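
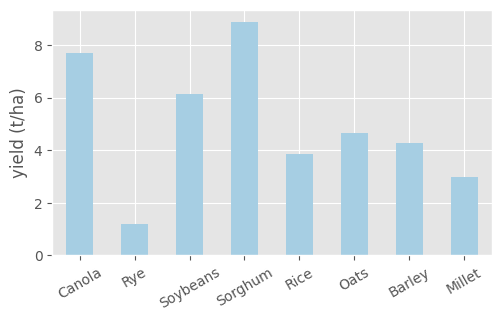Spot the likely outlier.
Sorghum

Sorghum ≈ 9; the rest sit between ≈ 1 and ≈ 8.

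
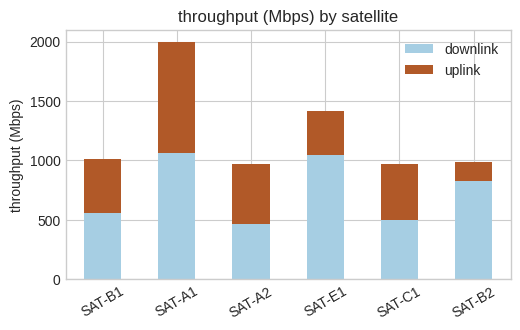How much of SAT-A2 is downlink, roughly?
downlink top ≈ 400, bottom ≈ 0; segment ≈ 400.

≈ 400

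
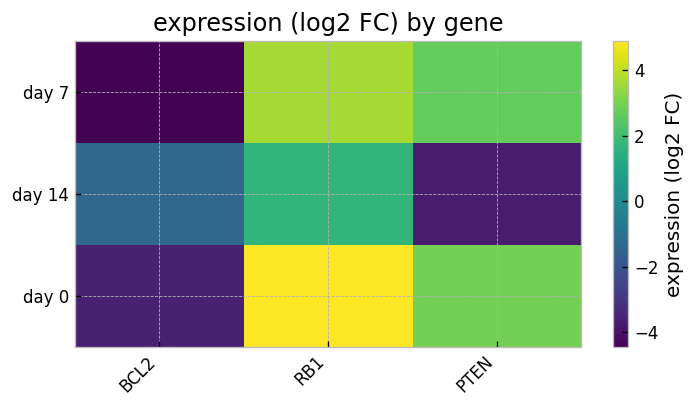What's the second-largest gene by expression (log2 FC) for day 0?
PTEN

Top 3 for day 0: RB1 ≈ 5, PTEN ≈ 3, BCL2 ≈ -4.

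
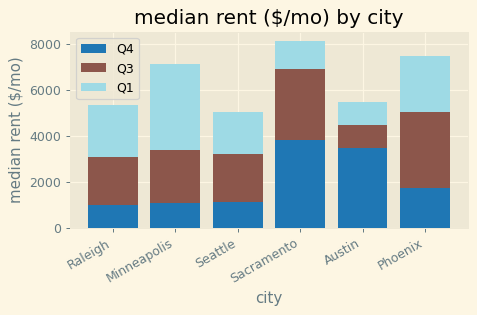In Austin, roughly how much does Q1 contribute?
Q1 top ≈ 5000, bottom ≈ 4000; segment ≈ 1000.

≈ 1000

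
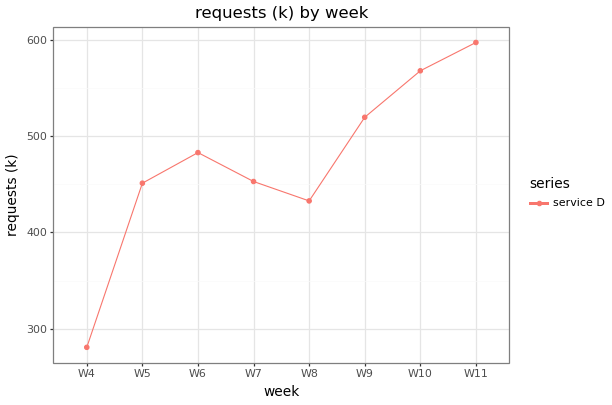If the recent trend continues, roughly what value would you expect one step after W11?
Last three: 500, 550, 600 → slope ≈ 50/step → next ≈ 650.

≈ 650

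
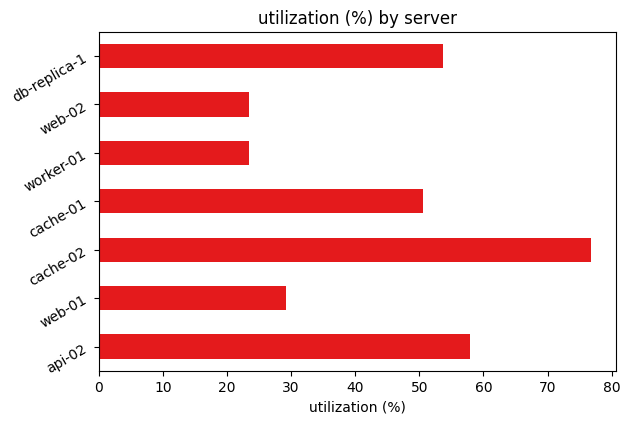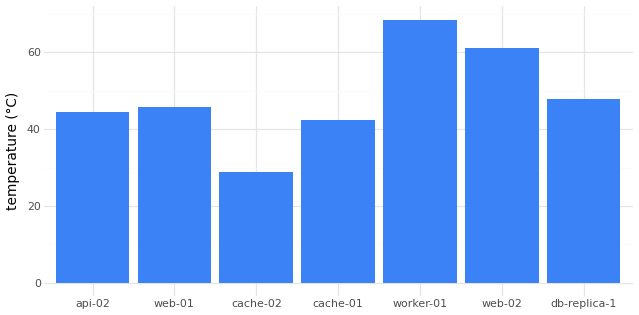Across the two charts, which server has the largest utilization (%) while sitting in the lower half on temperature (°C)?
cache-02

Chart 2 median temperature (°C) ≈ 50; below-median servers: api-02, cache-02, cache-01. Among those, cache-02 has the highest utilization (%) (≈ 80).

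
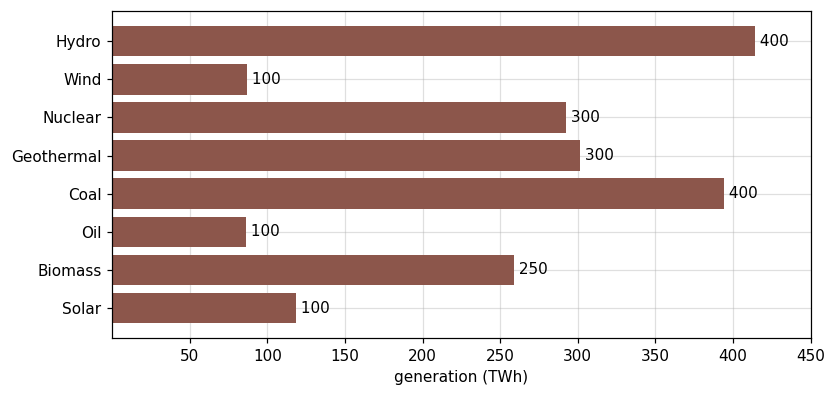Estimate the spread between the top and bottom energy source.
Max Hydro ≈ 400, min Oil ≈ 100; range ≈ 300.

≈ 300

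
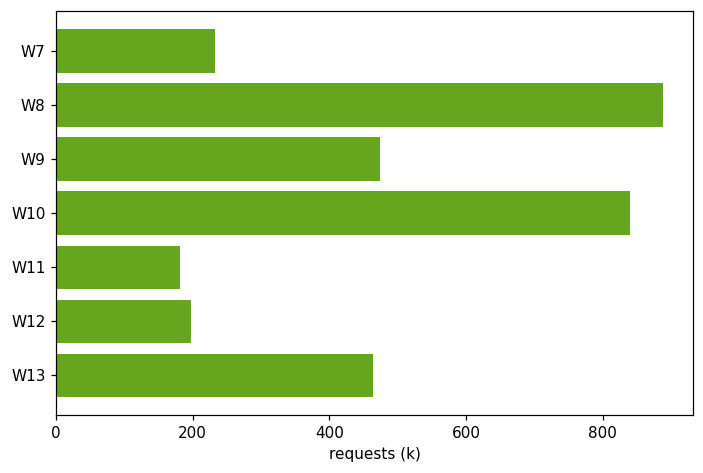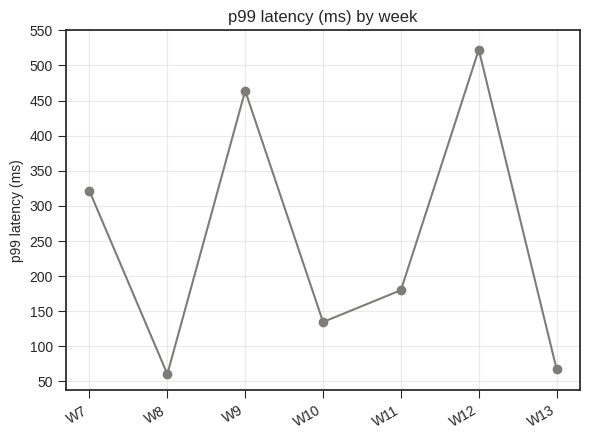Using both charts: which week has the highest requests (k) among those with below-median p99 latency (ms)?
W8

Chart 2 median p99 latency (ms) ≈ 200; below-median weeks: W8, W10, W13. Among those, W8 has the highest requests (k) (≈ 900).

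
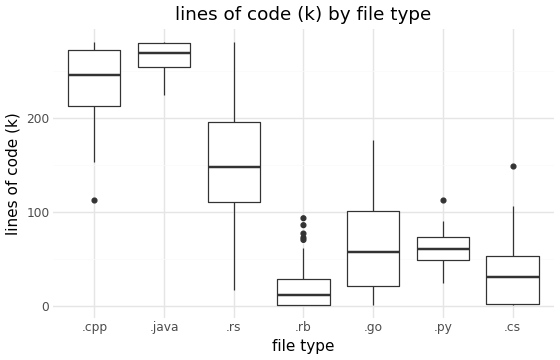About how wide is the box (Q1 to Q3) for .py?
Q3 ≈ 75, Q1 ≈ 50; IQR ≈ 25.

≈ 25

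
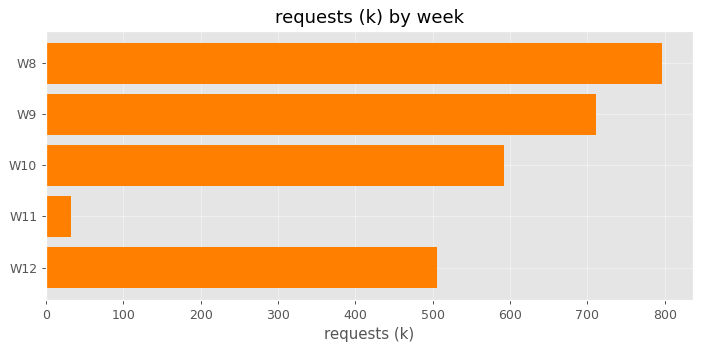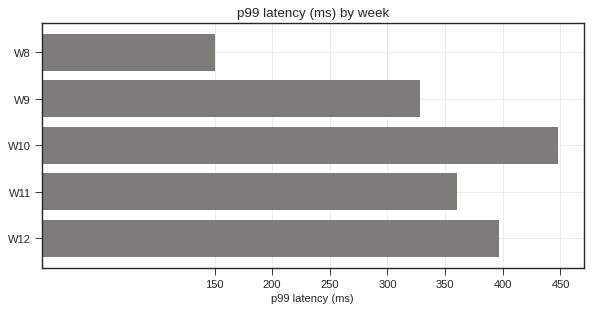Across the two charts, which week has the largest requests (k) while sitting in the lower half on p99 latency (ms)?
W8

Chart 2 median p99 latency (ms) ≈ 350; below-median weeks: W8, W9. Among those, W8 has the highest requests (k) (≈ 800).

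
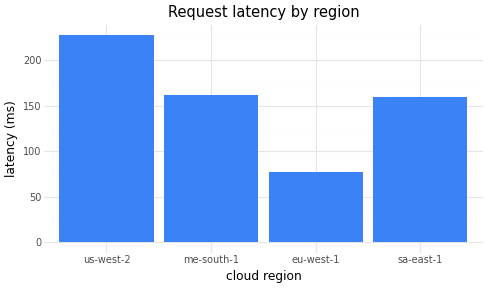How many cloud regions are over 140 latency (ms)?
3

Above 140: us-west-2, me-south-1, sa-east-1.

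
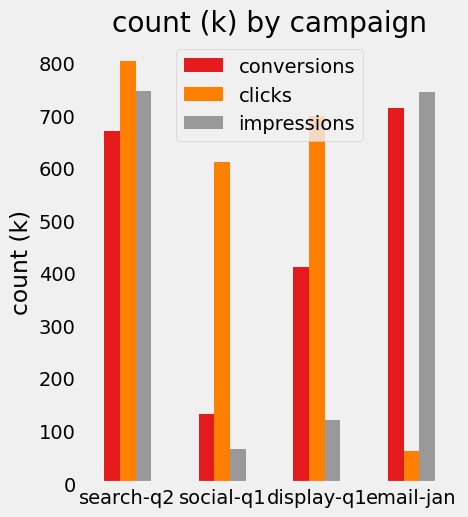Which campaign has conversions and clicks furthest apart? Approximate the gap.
email-jan: conversions ≈ 700, clicks ≈ 100 → gap ≈ 600. Next-largest (social-q1) is only ≈ 500.

email-jan, ≈ 600 k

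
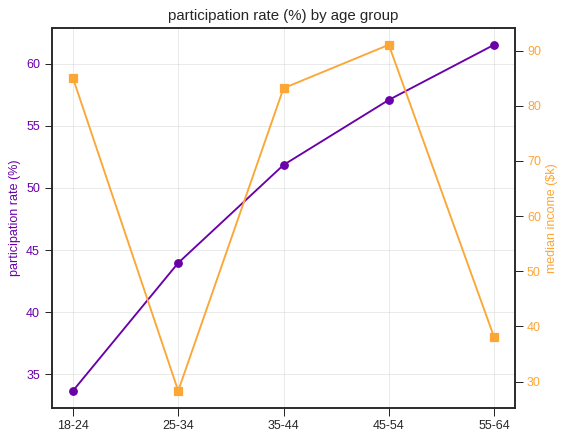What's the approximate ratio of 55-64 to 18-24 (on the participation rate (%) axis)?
55-64 ≈ 60, 18-24 ≈ 35; 60/35 ≈ 1.71.

≈ 1.71×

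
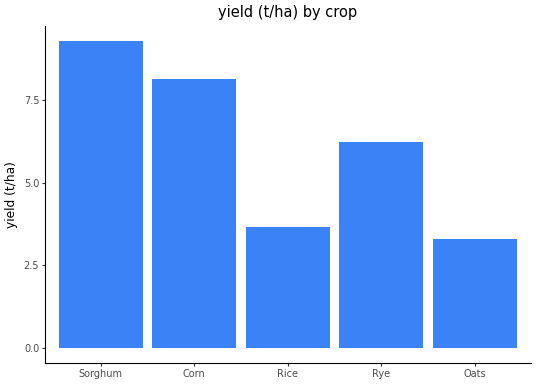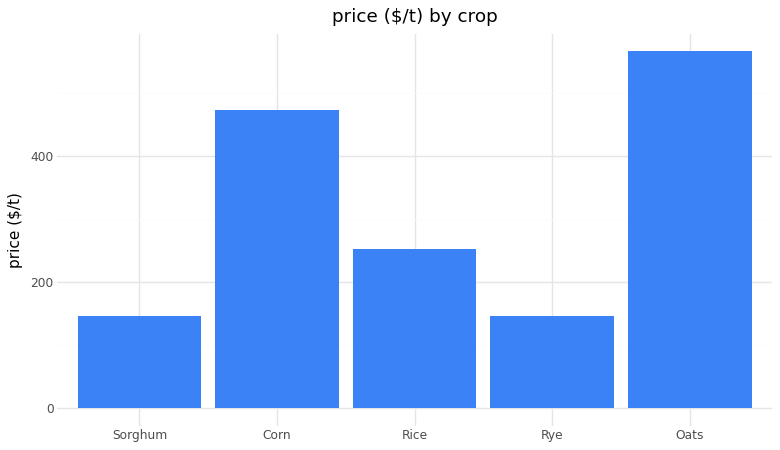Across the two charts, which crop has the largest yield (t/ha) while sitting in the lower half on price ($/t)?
Sorghum

Chart 2 median price ($/t) ≈ 300; below-median crops: Sorghum, Rye. Among those, Sorghum has the highest yield (t/ha) (≈ 9).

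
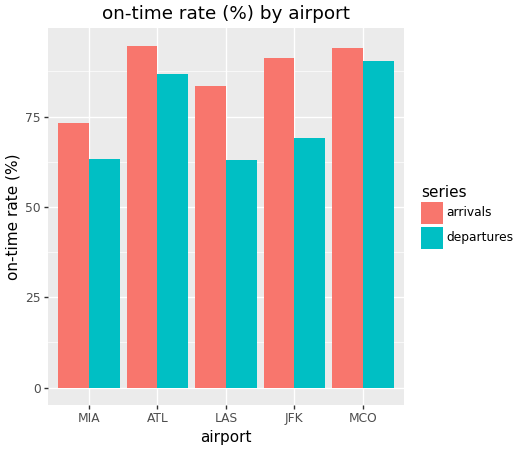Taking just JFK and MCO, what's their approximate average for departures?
(70 + 90) / 2 ≈ 80.

≈ 80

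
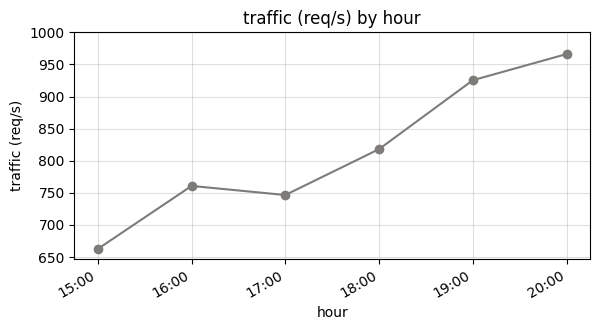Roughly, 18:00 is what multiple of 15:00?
18:00 ≈ 800, 15:00 ≈ 650; 800/650 ≈ 1.23.

≈ 1.23×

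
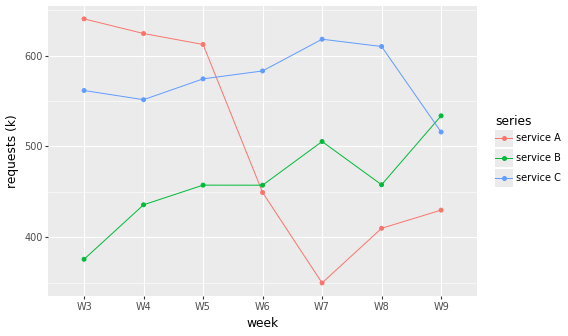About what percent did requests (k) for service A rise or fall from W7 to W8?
W7 ≈ 350, W8 ≈ 400; (400 − 350) / 350 ≈ +14.3%.

≈ +14.3%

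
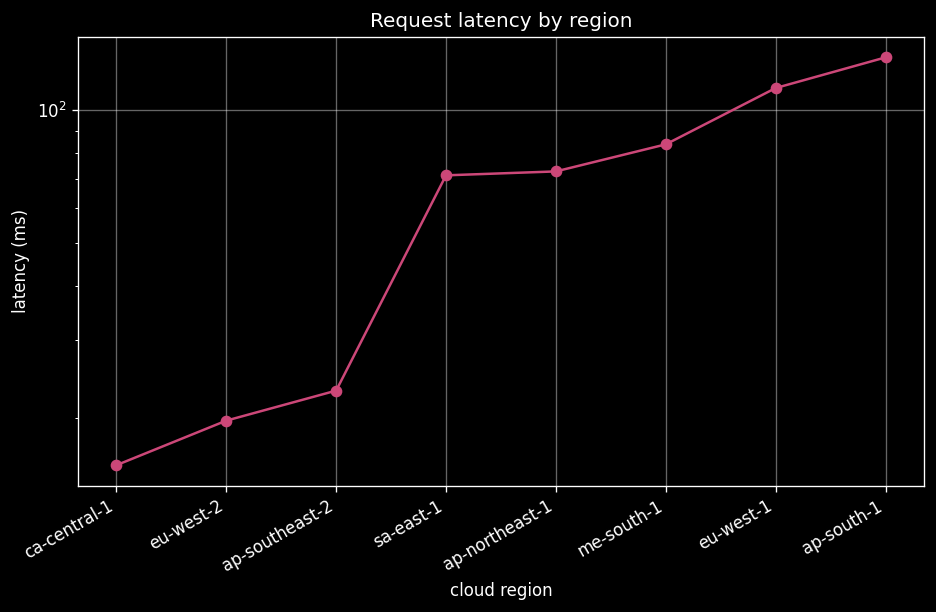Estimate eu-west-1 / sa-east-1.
≈ 1.57×

eu-west-1 ≈ 110, sa-east-1 ≈ 70; 110/70 ≈ 1.57.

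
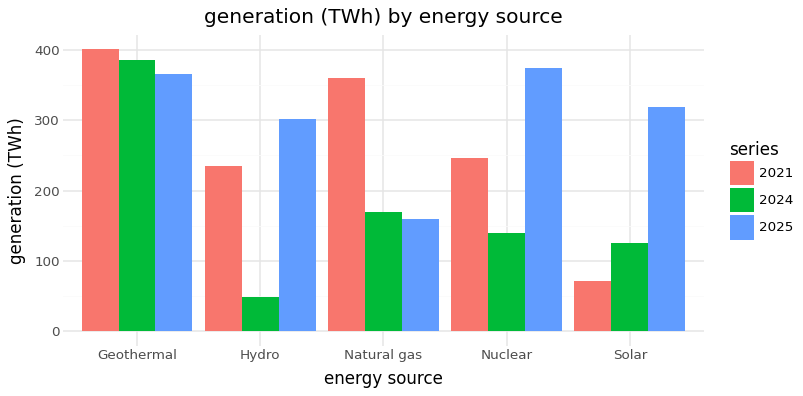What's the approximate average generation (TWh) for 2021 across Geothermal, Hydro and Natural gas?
(400 + 250 + 350) / 3 ≈ 333.

≈ 333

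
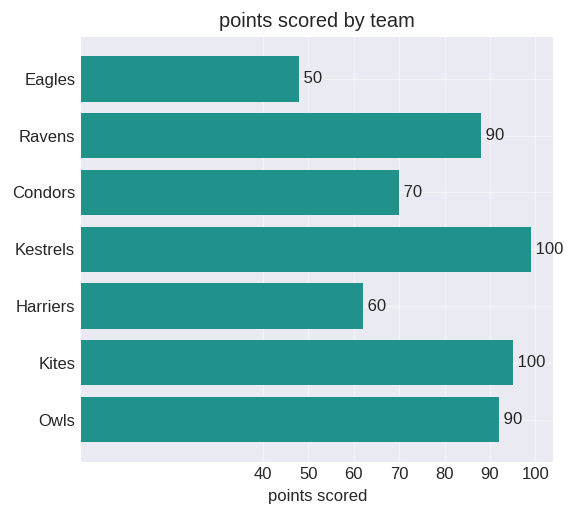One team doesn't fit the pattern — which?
Eagles

Eagles ≈ 50; the rest sit between ≈ 60 and ≈ 100.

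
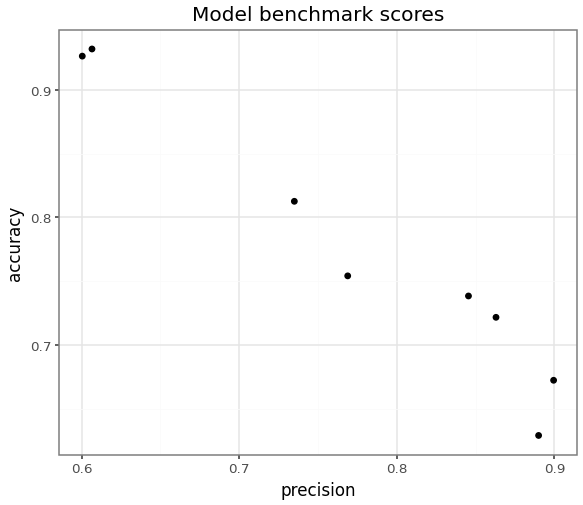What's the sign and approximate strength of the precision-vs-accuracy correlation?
negative, strong

Points are negatively correlated; strong (|r| ≈ 1.0).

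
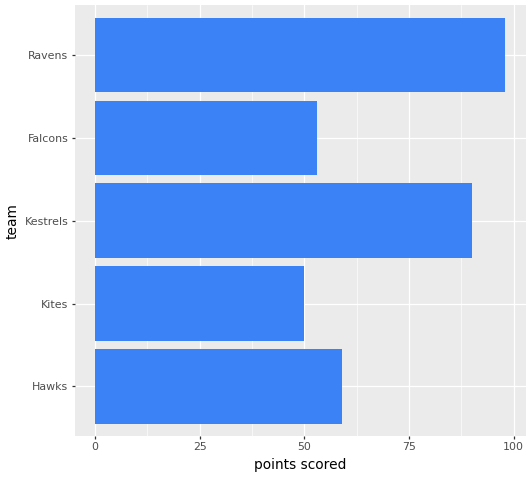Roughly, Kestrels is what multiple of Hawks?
Kestrels ≈ 90, Hawks ≈ 60; 90/60 ≈ 1.5.

≈ 1.5×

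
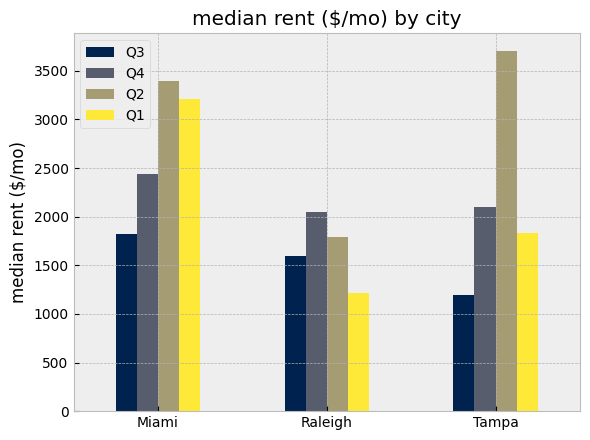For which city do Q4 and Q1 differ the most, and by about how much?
Raleigh, ≈ 1000 $/mo

Raleigh: Q4 ≈ 2000, Q1 ≈ 1000 → gap ≈ 1000. Next-largest (Miami) is only ≈ 500.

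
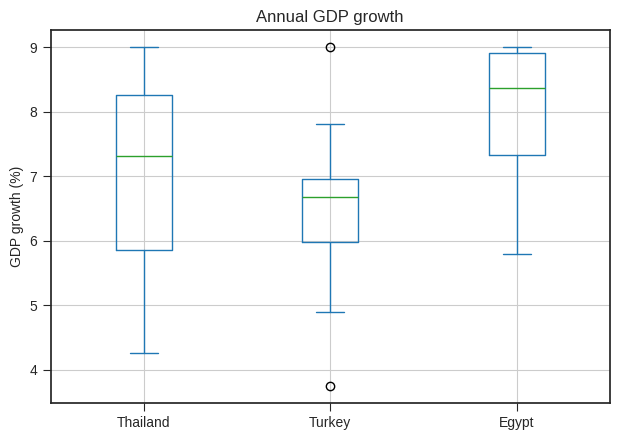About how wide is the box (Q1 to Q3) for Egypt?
≈ 1.6

Q3 ≈ 9.0, Q1 ≈ 7.4; IQR ≈ 1.6.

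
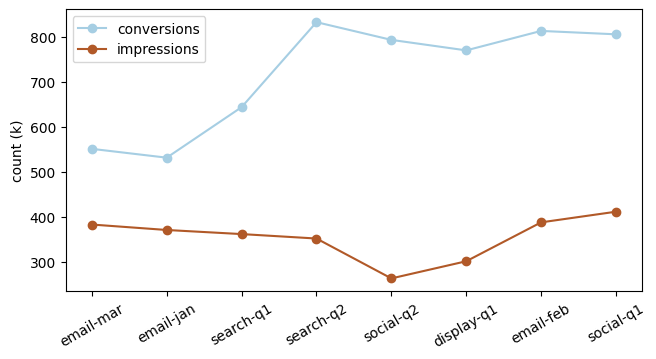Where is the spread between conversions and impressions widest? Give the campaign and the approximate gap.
social-q2: conversions ≈ 800, impressions ≈ 250 → gap ≈ 550. Next-largest (search-q2) is only ≈ 500.

social-q2, ≈ 550 k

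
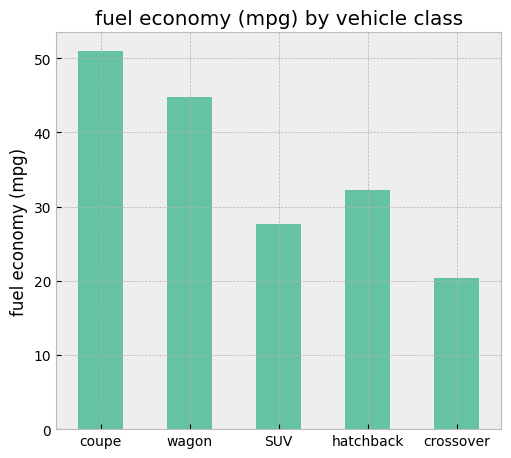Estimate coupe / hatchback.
coupe ≈ 50, hatchback ≈ 30; 50/30 ≈ 1.67.

≈ 1.67×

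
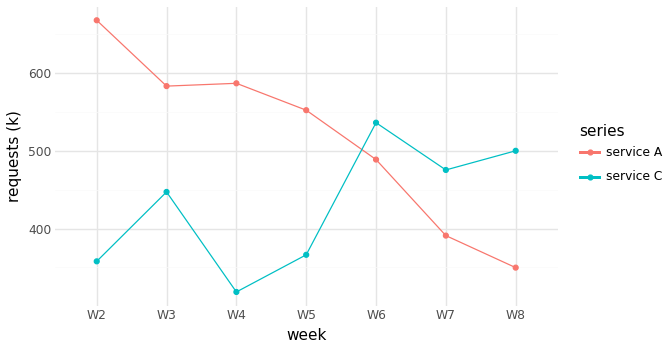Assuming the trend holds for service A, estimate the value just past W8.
≈ 275

Last three: 500, 400, 350 → slope ≈ -75/step → next ≈ 275.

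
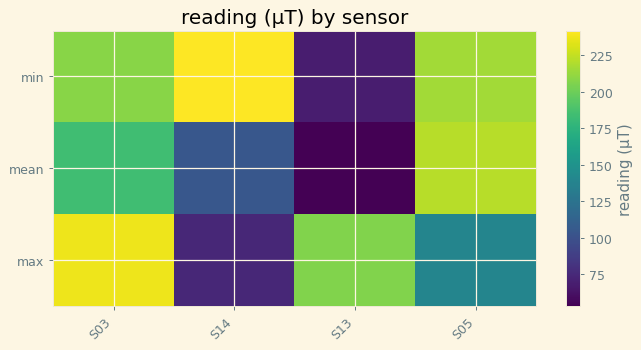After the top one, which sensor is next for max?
S13

Top 3 for max: S03 ≈ 240, S13 ≈ 200, S05 ≈ 140.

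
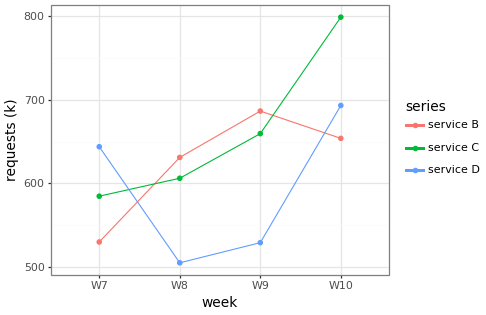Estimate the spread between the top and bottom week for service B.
≈ 150

Max W9 ≈ 675, min W7 ≈ 525; range ≈ 150.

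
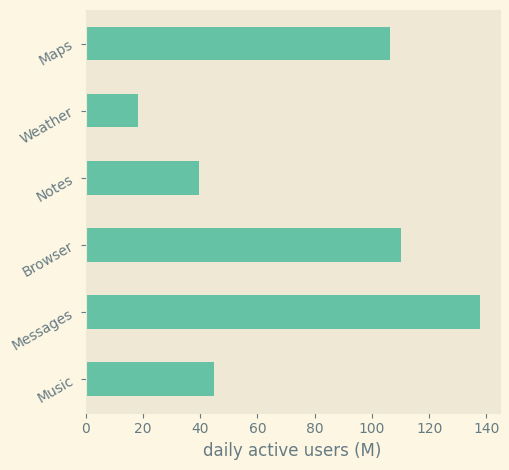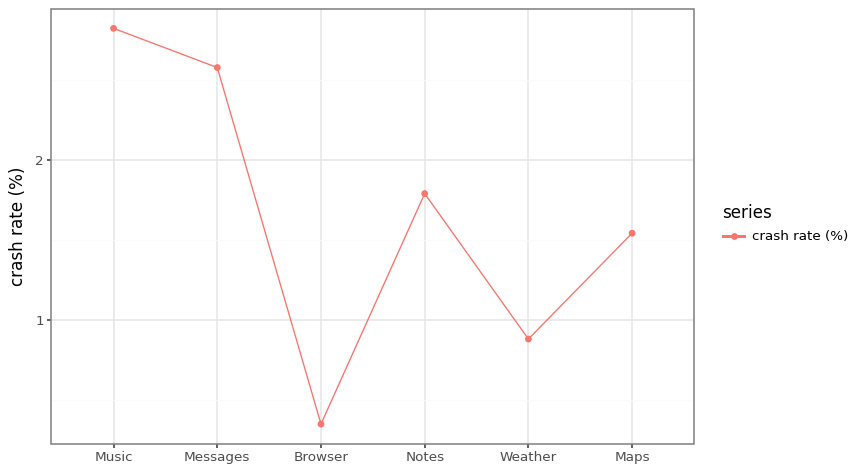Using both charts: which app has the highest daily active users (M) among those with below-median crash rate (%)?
Browser

Chart 2 median crash rate (%) ≈ 1.5; below-median apps: Browser, Weather, Maps. Among those, Browser has the highest daily active users (M) (≈ 120).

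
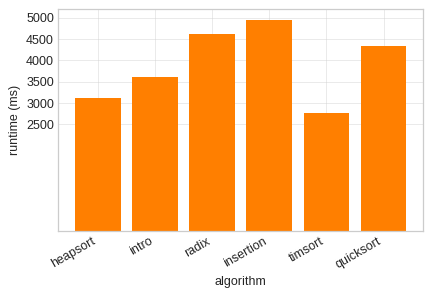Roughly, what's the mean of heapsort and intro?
(3000 + 3500) / 2 ≈ 3250.

≈ 3250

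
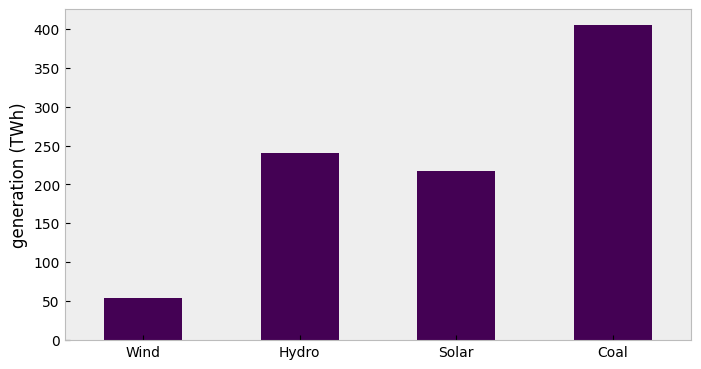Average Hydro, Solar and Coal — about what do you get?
(250 + 200 + 400) / 3 ≈ 283.

≈ 283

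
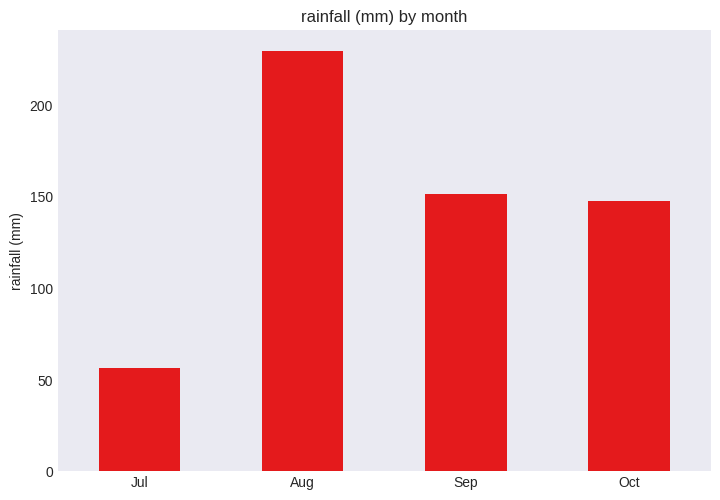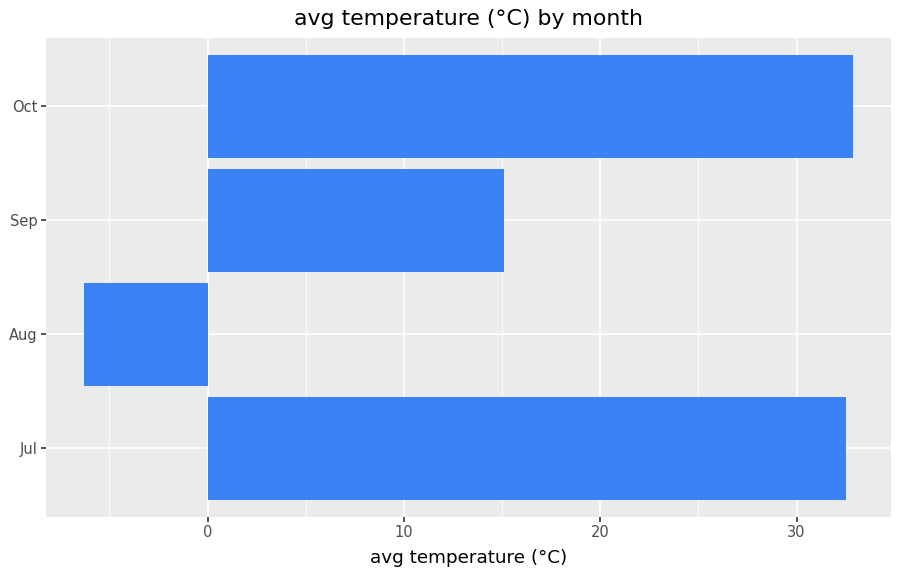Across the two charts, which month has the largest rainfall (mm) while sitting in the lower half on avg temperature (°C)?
Aug

Chart 2 median avg temperature (°C) ≈ 25; below-median months: Aug, Sep. Among those, Aug has the highest rainfall (mm) (≈ 225).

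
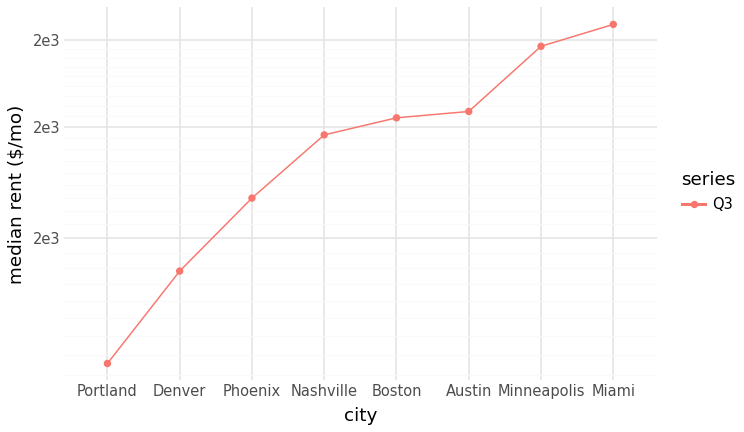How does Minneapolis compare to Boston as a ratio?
≈ 1.2×

Minneapolis ≈ 2400, Boston ≈ 2000; 2400/2000 ≈ 1.2.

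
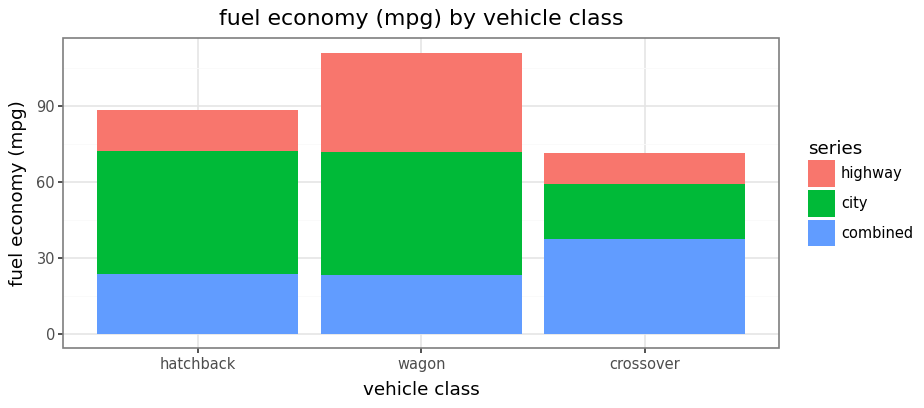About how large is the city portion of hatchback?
city top ≈ 70, bottom ≈ 20; segment ≈ 50.

≈ 50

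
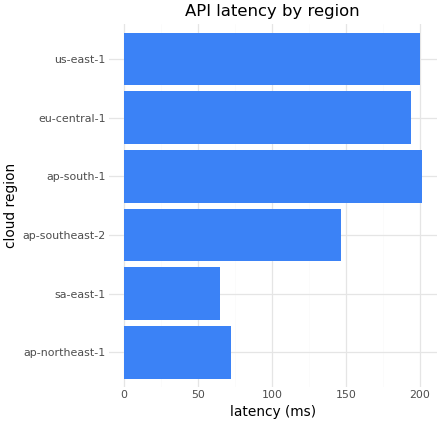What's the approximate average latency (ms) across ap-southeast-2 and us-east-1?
(140 + 200) / 2 ≈ 170.

≈ 170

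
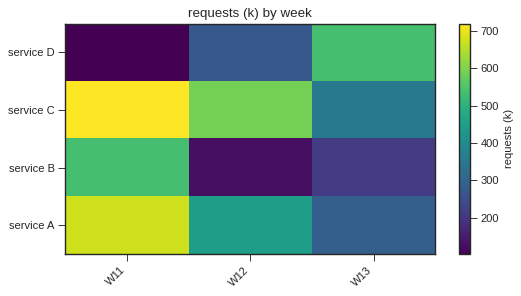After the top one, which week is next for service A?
W12

Top 3 for service A: W11 ≈ 700, W12 ≈ 400, W13 ≈ 300.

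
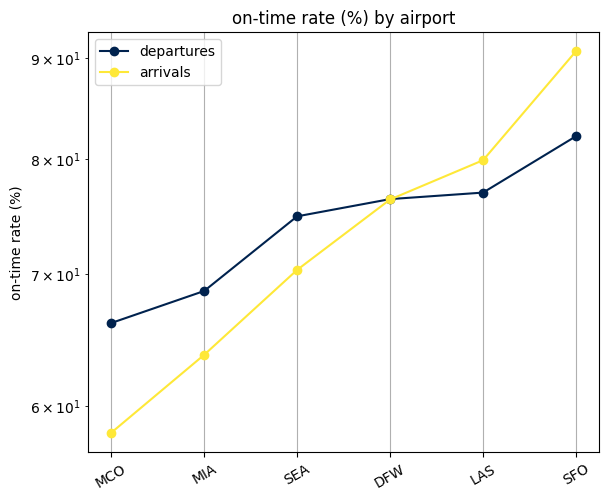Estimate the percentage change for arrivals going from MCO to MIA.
≈ +8.3%

MCO ≈ 60, MIA ≈ 65; (65 − 60) / 60 ≈ +8.3%.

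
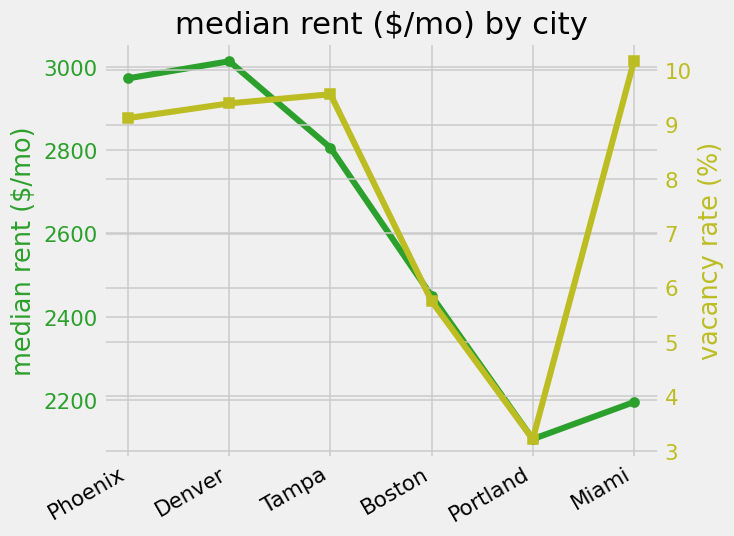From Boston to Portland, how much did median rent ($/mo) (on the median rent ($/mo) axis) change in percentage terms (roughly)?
Boston ≈ 2400, Portland ≈ 2100; (2100 − 2400) / 2400 ≈ -12.5%.

≈ -12.5%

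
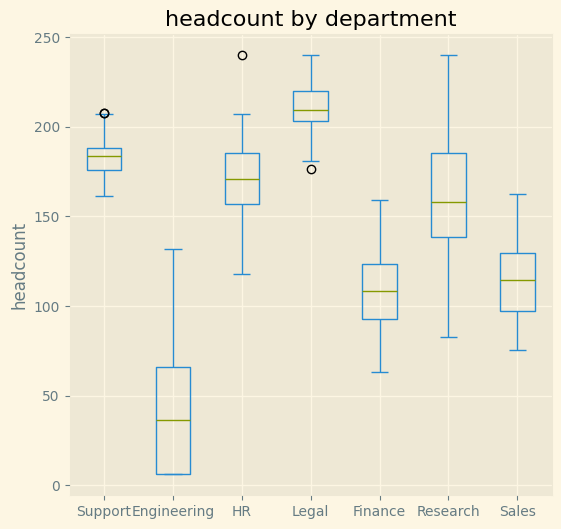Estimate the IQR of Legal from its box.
Q3 ≈ 220, Q1 ≈ 200; IQR ≈ 20.

≈ 20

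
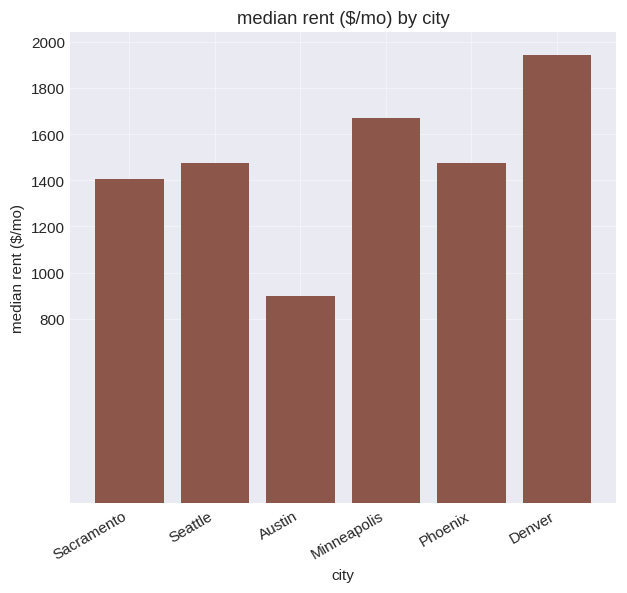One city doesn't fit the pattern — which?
Austin

Austin ≈ 800; the rest sit between ≈ 1400 and ≈ 2000.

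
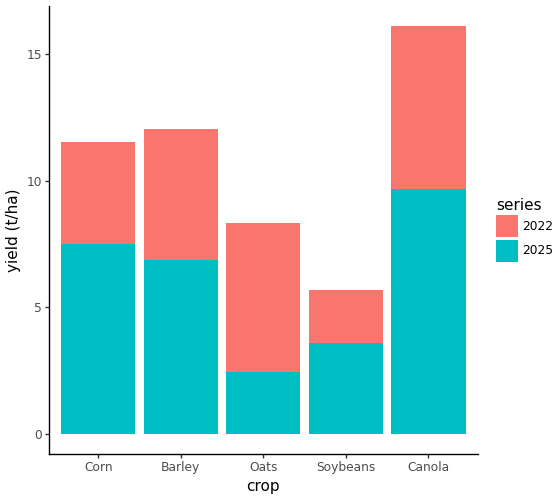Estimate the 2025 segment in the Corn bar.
≈ 8

2025 top ≈ 8, bottom ≈ 0; segment ≈ 8.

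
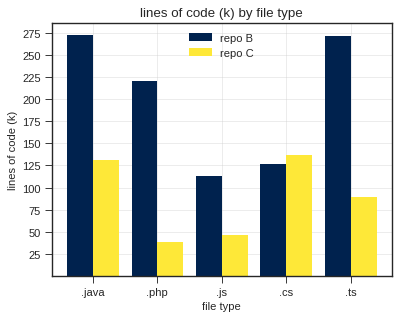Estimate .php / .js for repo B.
.php ≈ 225, .js ≈ 125; 225/125 ≈ 1.8.

≈ 1.8×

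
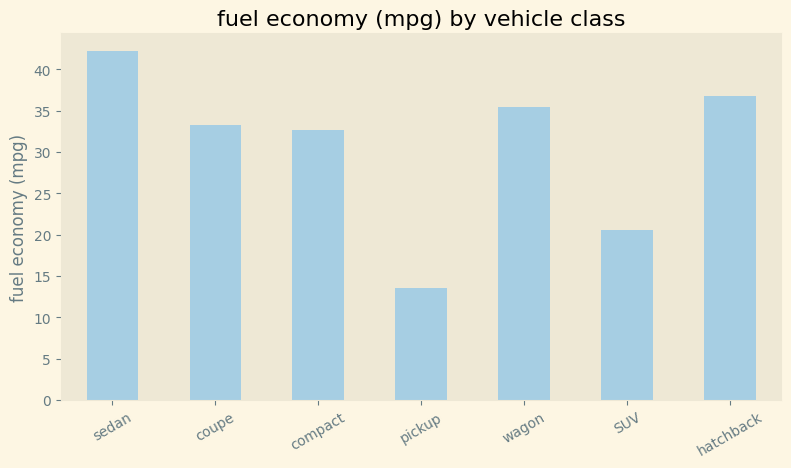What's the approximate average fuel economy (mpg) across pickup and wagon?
(15 + 35) / 2 ≈ 25.

≈ 25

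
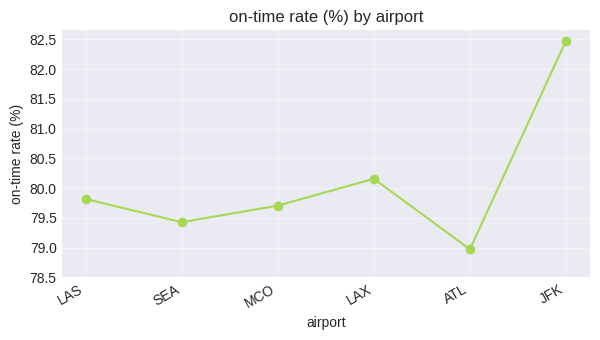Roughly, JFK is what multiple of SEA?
JFK ≈ 82.5, SEA ≈ 79.5; 82.5/79.5 ≈ 1.04.

≈ 1.04×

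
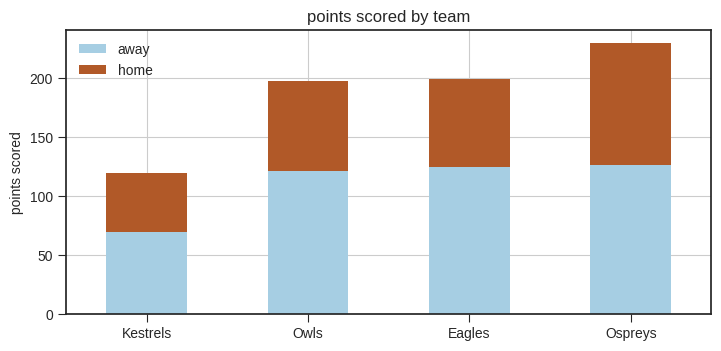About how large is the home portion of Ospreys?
≈ 100

home top ≈ 220, bottom ≈ 120; segment ≈ 100.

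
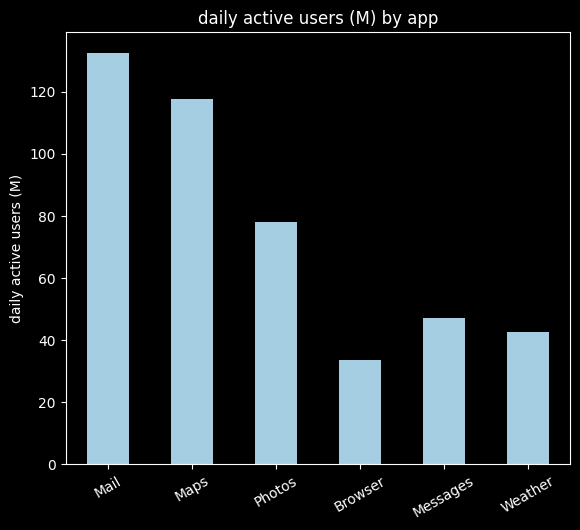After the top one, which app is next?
Maps

Top 3: Mail ≈ 140, Maps ≈ 120, Photos ≈ 80.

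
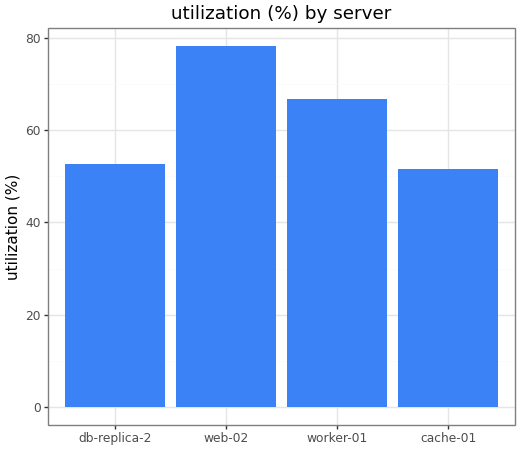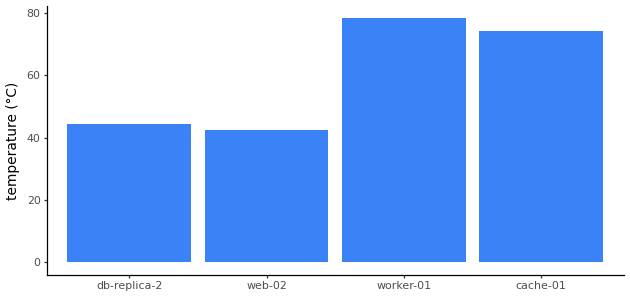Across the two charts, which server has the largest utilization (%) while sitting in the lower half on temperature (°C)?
Chart 2 median temperature (°C) ≈ 60; below-median servers: db-replica-2, web-02. Among those, web-02 has the highest utilization (%) (≈ 80).

web-02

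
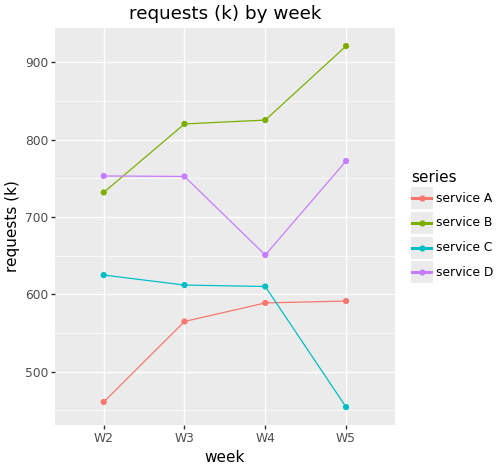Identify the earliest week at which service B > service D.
W3

W2: service B ≈ 750 vs service D ≈ 750 (not yet); W3: service B ≈ 800 vs service D ≈ 750 (first crossover).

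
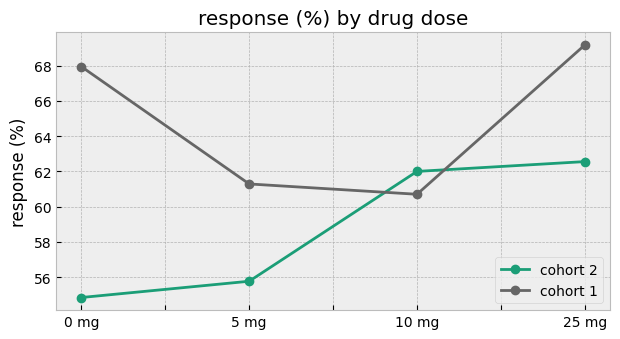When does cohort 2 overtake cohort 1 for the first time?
10 mg

5 mg: cohort 2 ≈ 56 vs cohort 1 ≈ 62 (not yet); 10 mg: cohort 2 ≈ 62 vs cohort 1 ≈ 60 (first crossover).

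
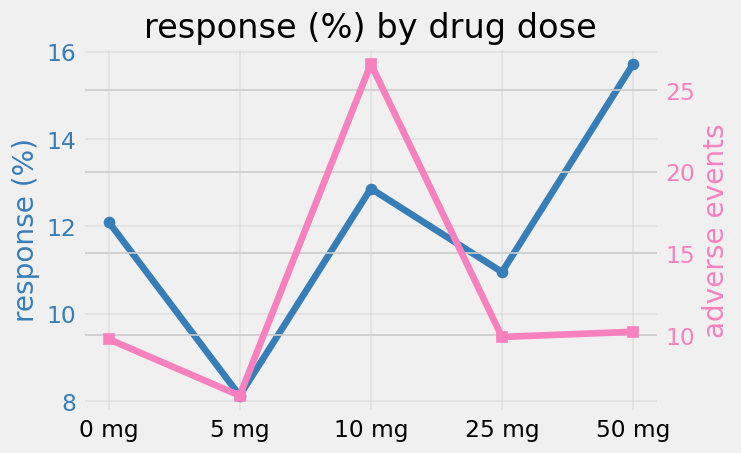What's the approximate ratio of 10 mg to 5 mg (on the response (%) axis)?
≈ 1.62×

10 mg ≈ 13, 5 mg ≈ 8; 13/8 ≈ 1.62.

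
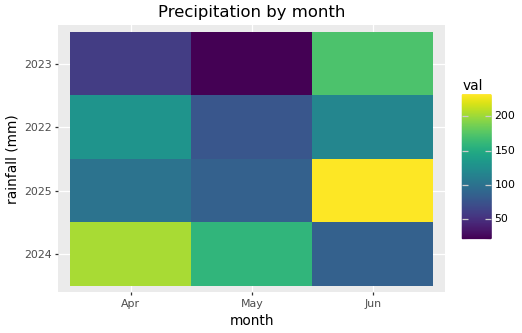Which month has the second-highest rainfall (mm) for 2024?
Top 3 for 2024: Apr ≈ 200, May ≈ 160, Jun ≈ 80.

May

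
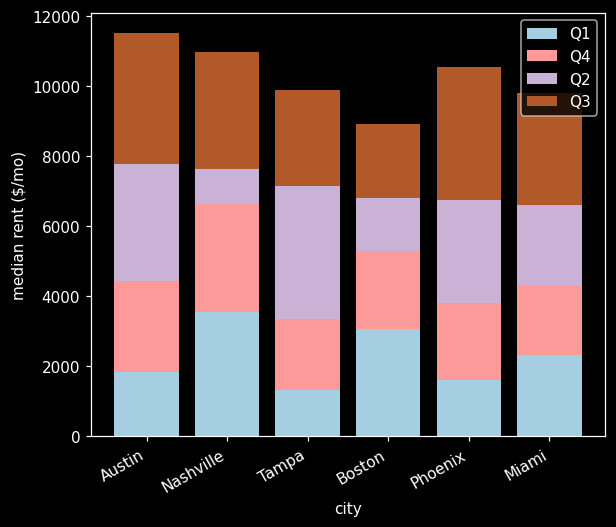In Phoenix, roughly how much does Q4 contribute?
≈ 2000

Q4 top ≈ 4000, bottom ≈ 2000; segment ≈ 2000.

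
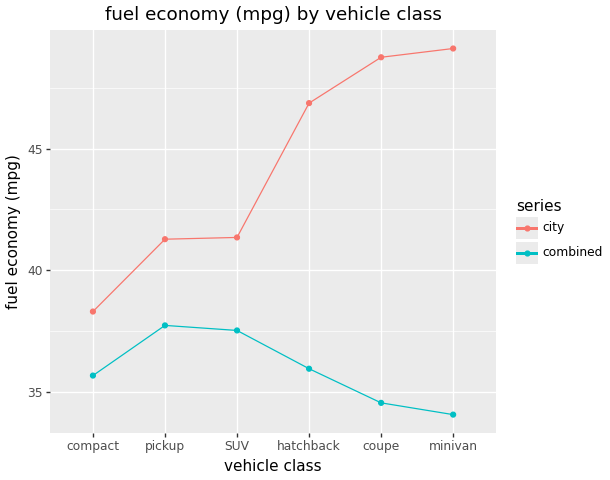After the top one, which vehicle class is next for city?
coupe

Top 3 for city: minivan ≈ 50, coupe ≈ 48, hatchback ≈ 46.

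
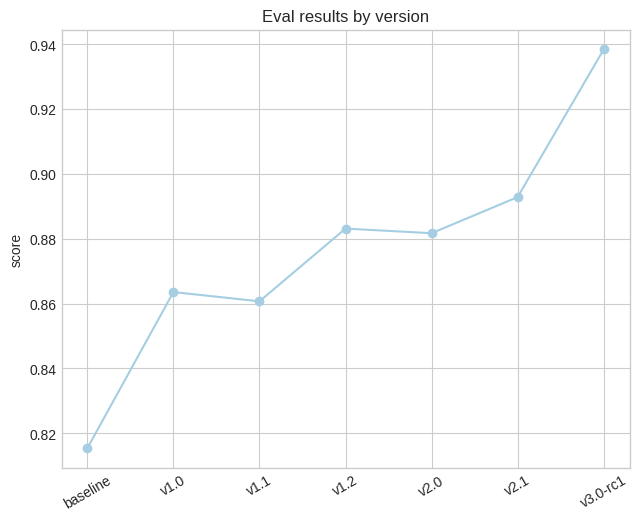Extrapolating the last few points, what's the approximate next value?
Last three: 0.88, 0.90, 0.94 → slope ≈ 0.03/step → next ≈ 0.97.

≈ 0.97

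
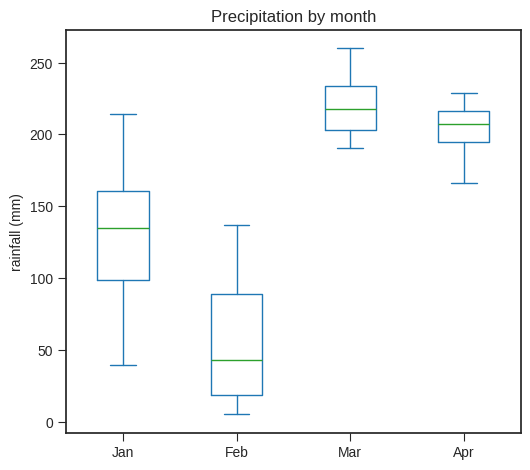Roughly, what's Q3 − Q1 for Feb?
Q3 ≈ 80, Q1 ≈ 20; IQR ≈ 60.

≈ 60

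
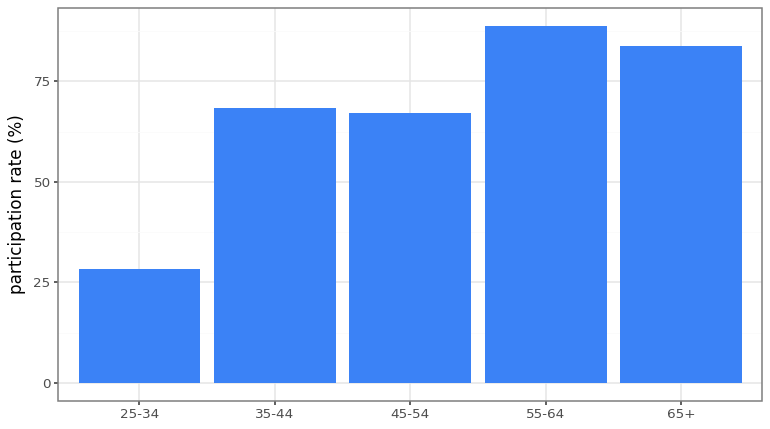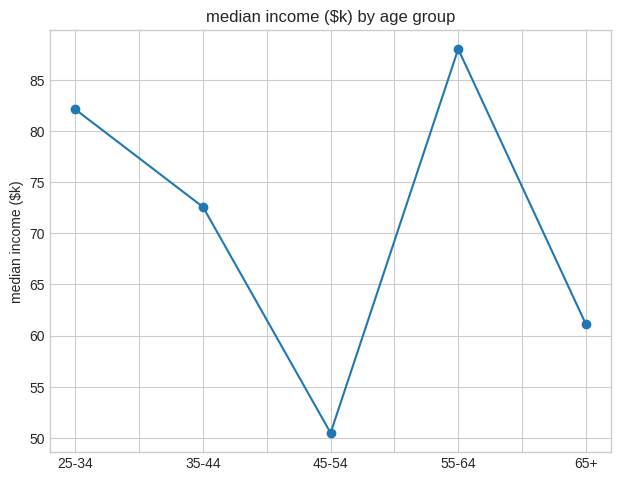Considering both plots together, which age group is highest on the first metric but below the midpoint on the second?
Chart 2 median median income ($k) ≈ 70; below-median age groups: 45-54, 65+. Among those, 65+ has the highest participation rate (%) (≈ 80).

65+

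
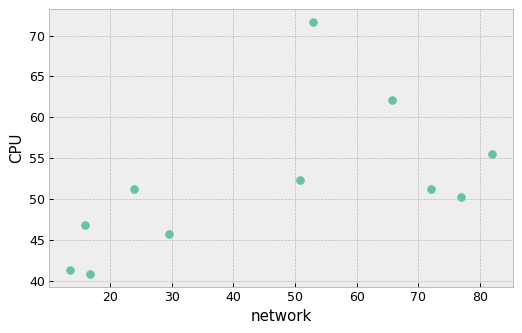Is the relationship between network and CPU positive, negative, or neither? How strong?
positive, moderate

Points are positively correlated; moderate (|r| ≈ 0.6).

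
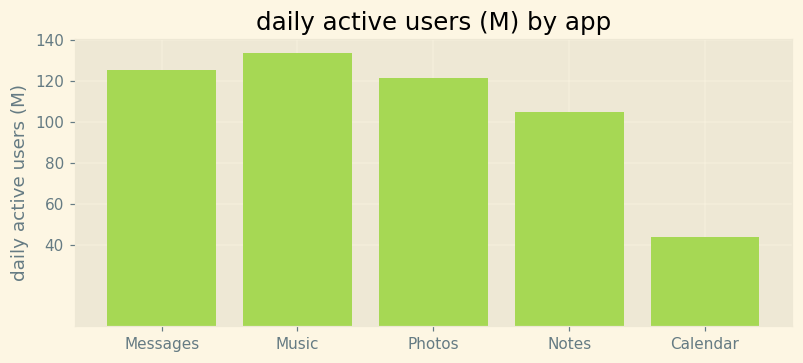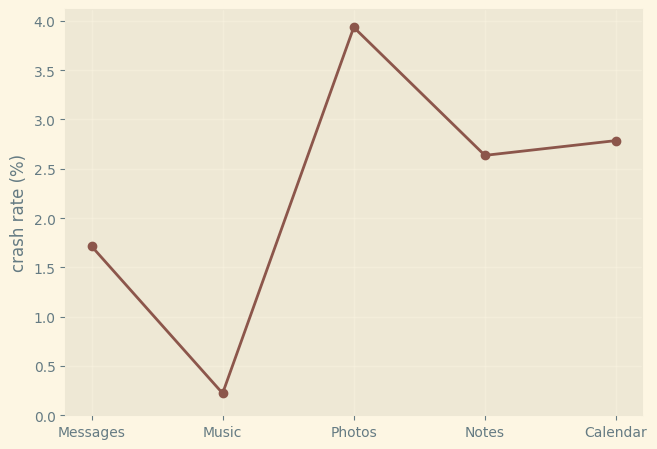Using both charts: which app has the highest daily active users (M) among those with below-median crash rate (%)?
Chart 2 median crash rate (%) ≈ 2.5; below-median apps: Messages, Music. Among those, Music has the highest daily active users (M) (≈ 140).

Music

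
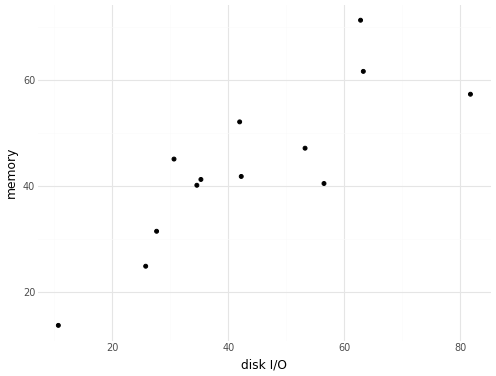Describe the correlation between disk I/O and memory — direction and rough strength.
positive, strong

Points are positively correlated; strong (|r| ≈ 0.8).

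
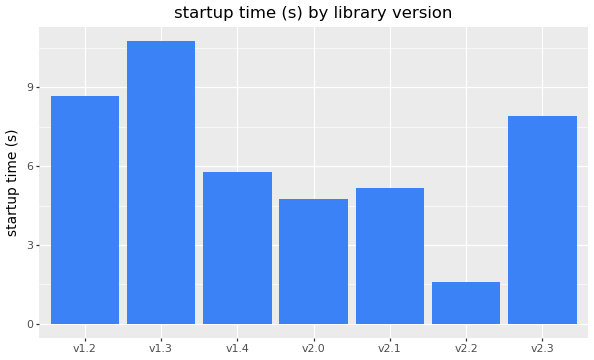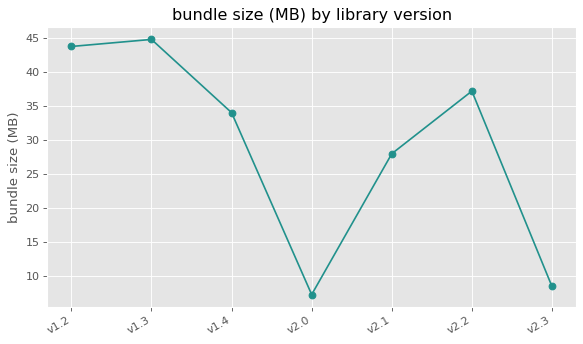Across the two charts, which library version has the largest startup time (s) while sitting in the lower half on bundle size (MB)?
v2.3

Chart 2 median bundle size (MB) ≈ 35; below-median library versions: v2.0, v2.1, v2.3. Among those, v2.3 has the highest startup time (s) (≈ 8).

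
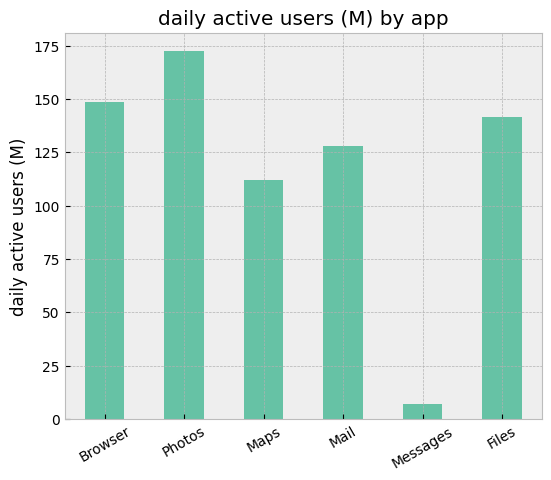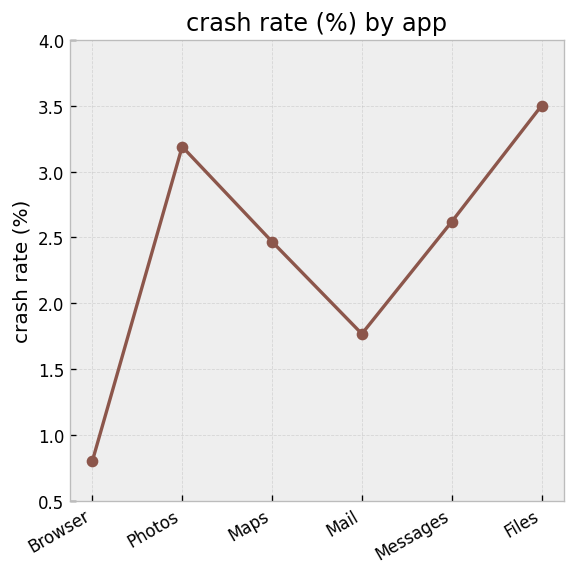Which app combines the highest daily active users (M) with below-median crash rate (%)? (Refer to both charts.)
Chart 2 median crash rate (%) ≈ 2.5; below-median apps: Browser, Maps, Mail. Among those, Browser has the highest daily active users (M) (≈ 140).

Browser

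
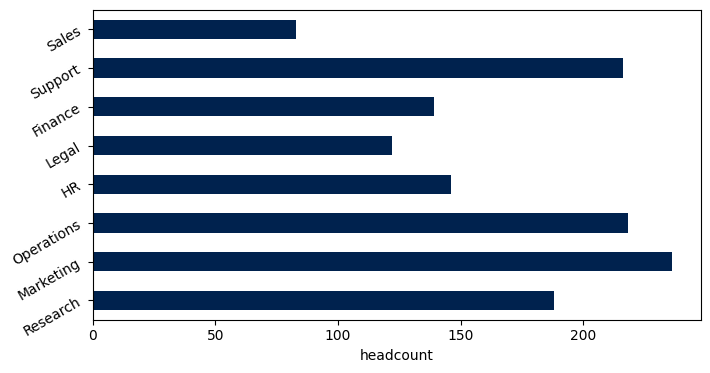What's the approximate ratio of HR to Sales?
≈ 1.75×

HR ≈ 140, Sales ≈ 80; 140/80 ≈ 1.75.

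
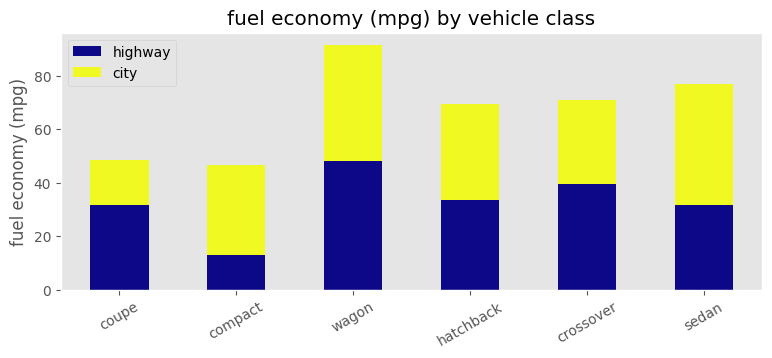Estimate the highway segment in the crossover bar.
≈ 40

highway top ≈ 40, bottom ≈ 0; segment ≈ 40.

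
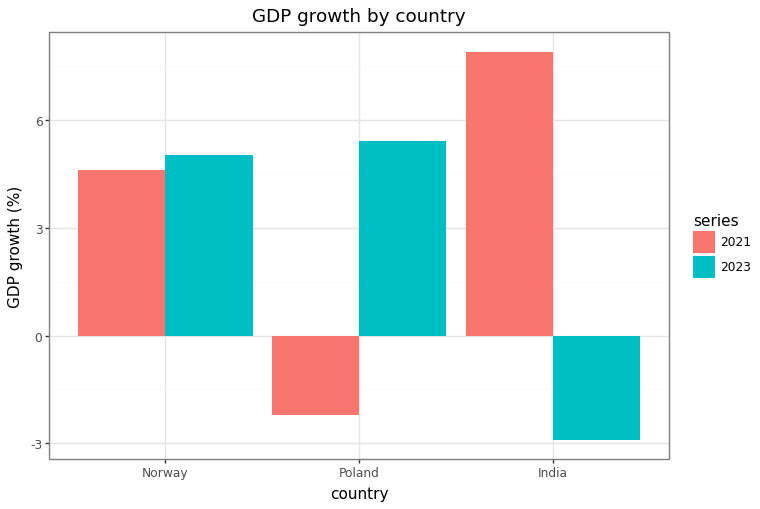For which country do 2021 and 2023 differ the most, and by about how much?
India: 2021 ≈ 8, 2023 ≈ -3 → gap ≈ 11. Next-largest (Poland) is only ≈ 7.

India, ≈ 11 %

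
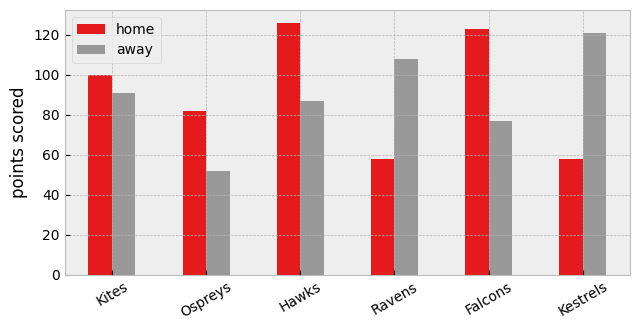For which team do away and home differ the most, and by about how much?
Kestrels, ≈ 60

Kestrels: away ≈ 120, home ≈ 60 → gap ≈ 60. Next-largest (Ravens) is only ≈ 40.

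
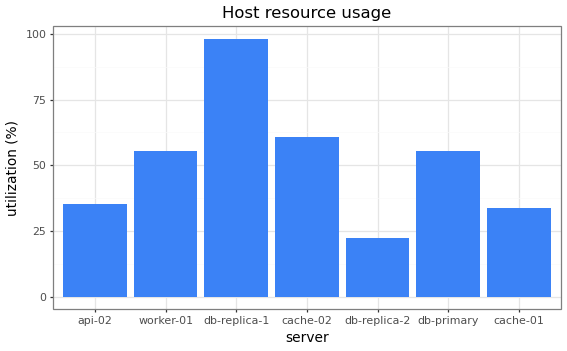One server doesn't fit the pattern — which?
db-replica-1

db-replica-1 ≈ 100; the rest sit between ≈ 20 and ≈ 60.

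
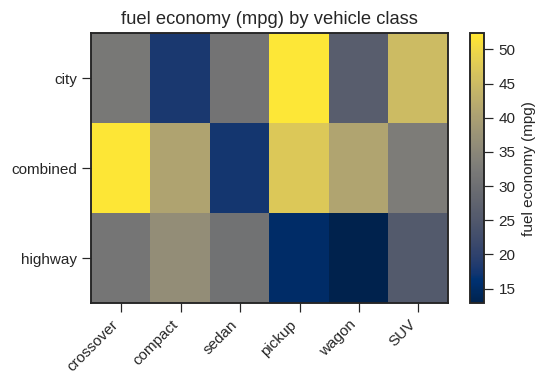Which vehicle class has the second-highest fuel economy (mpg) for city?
Top 3 for city: pickup ≈ 50, SUV ≈ 45, crossover ≈ 30.

SUV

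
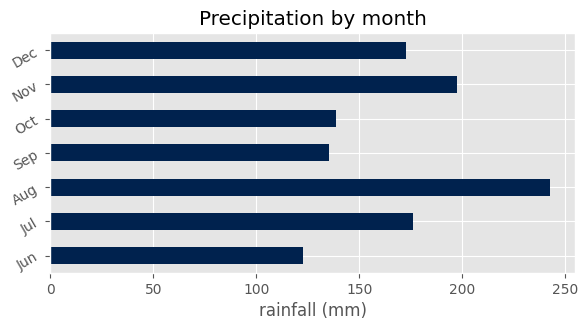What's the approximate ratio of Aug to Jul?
≈ 1.43×

Aug ≈ 250, Jul ≈ 175; 250/175 ≈ 1.43.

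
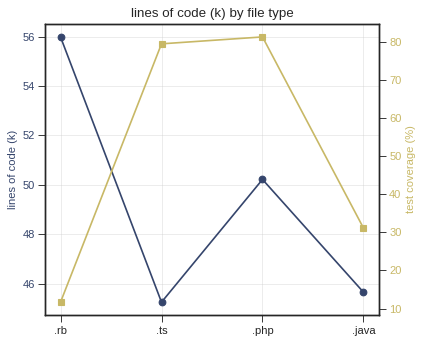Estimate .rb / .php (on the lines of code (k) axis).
≈ 1.12×

.rb ≈ 56, .php ≈ 50; 56/50 ≈ 1.12.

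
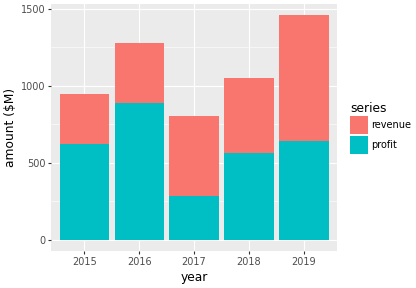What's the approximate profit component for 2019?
profit top ≈ 600, bottom ≈ 0; segment ≈ 600.

≈ 600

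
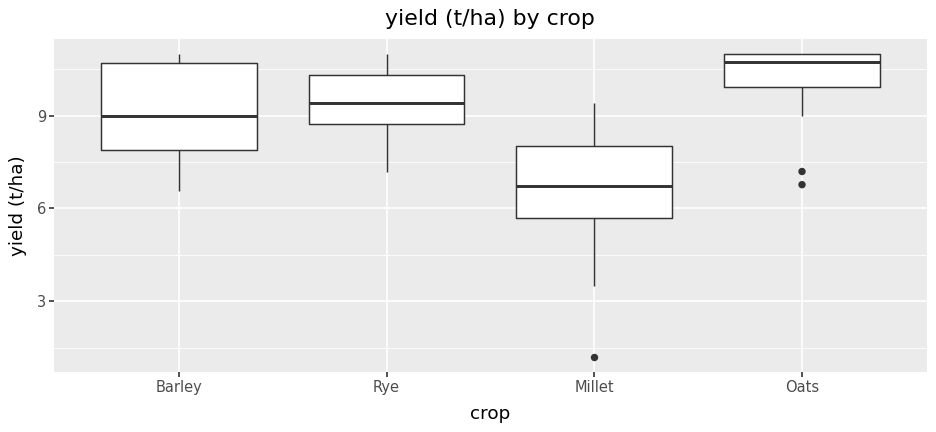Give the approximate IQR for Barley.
≈ 2.5

Q3 ≈ 10.5, Q1 ≈ 8.0; IQR ≈ 2.5.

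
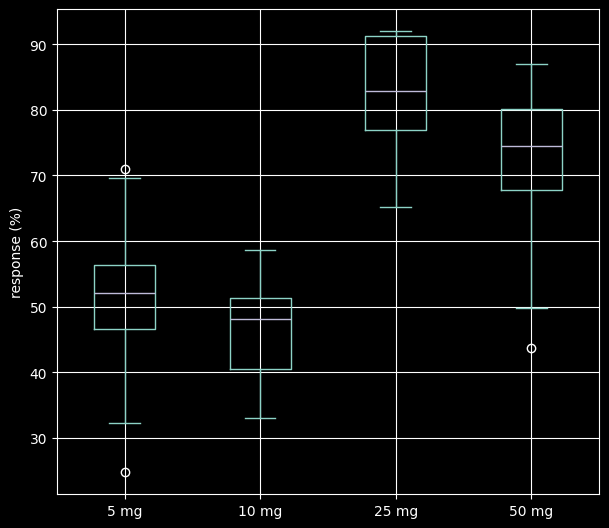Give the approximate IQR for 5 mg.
≈ 10

Q3 ≈ 55, Q1 ≈ 45; IQR ≈ 10.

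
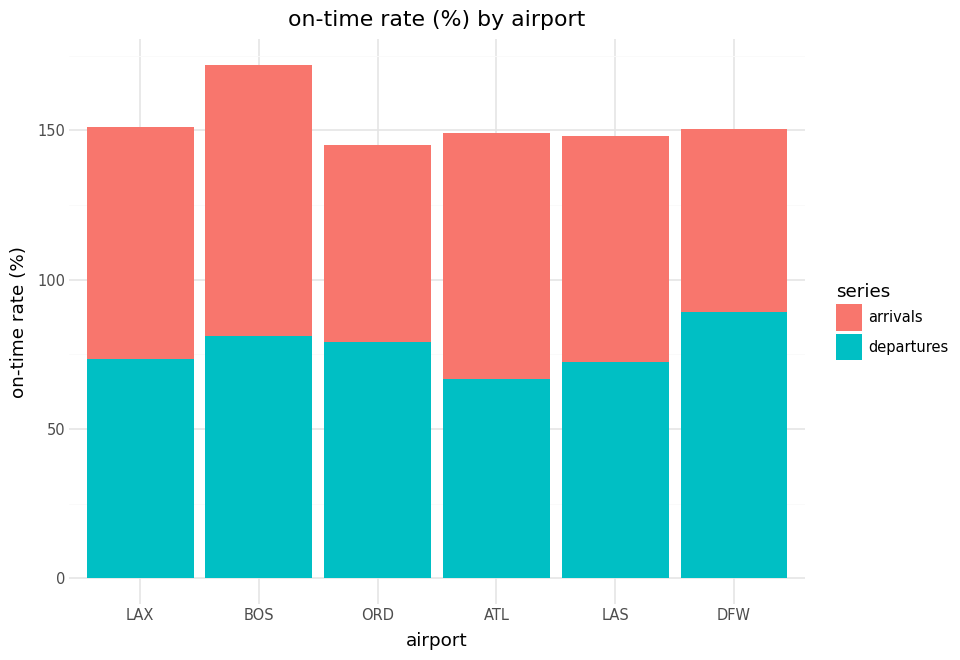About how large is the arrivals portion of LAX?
arrivals top ≈ 160, bottom ≈ 80; segment ≈ 80.

≈ 80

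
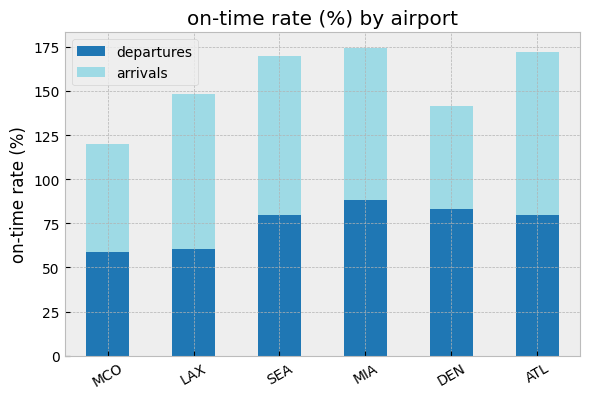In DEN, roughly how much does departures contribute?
departures top ≈ 80, bottom ≈ 0; segment ≈ 80.

≈ 80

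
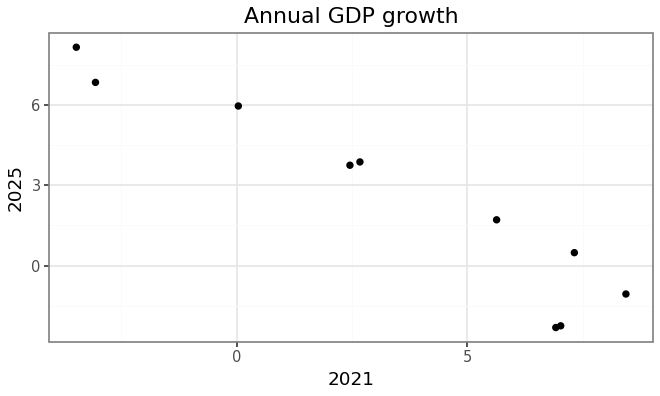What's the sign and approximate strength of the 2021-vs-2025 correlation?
negative, strong

Points are negatively correlated; strong (|r| ≈ 1.0).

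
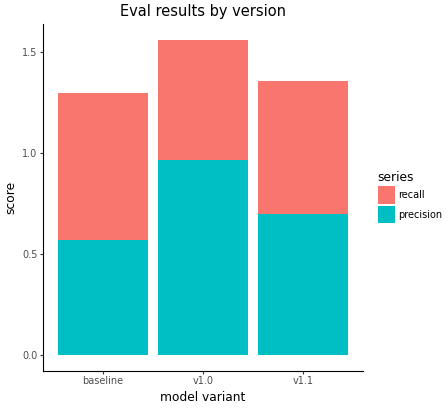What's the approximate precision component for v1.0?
≈ 1.0

precision top ≈ 1.0, bottom ≈ 0.0; segment ≈ 1.0.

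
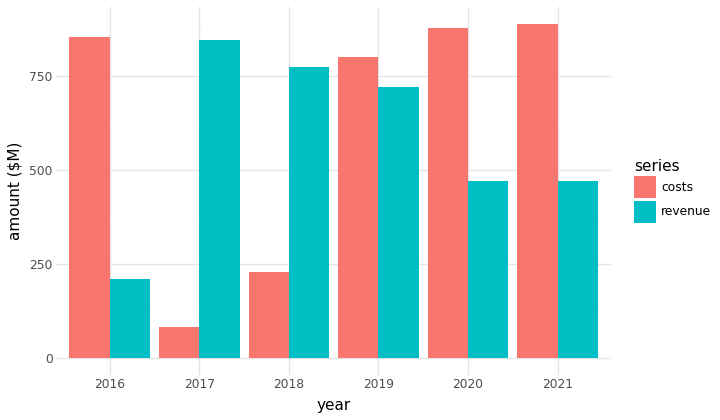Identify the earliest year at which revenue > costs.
2017

2016: revenue ≈ 200 vs costs ≈ 900 (not yet); 2017: revenue ≈ 800 vs costs ≈ 100 (first crossover).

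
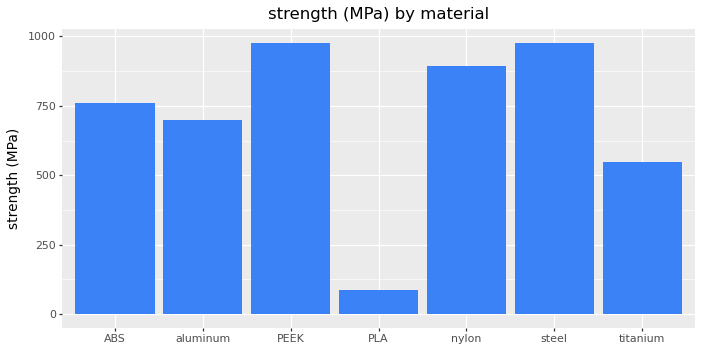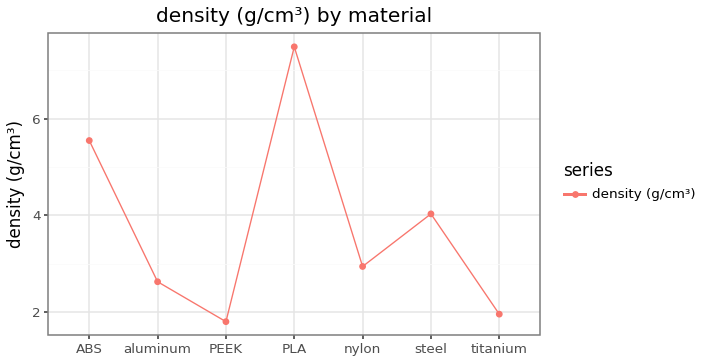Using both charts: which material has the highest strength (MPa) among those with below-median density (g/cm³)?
Chart 2 median density (g/cm³) ≈ 3; below-median materials: aluminum, PEEK, titanium. Among those, PEEK has the highest strength (MPa) (≈ 1000).

PEEK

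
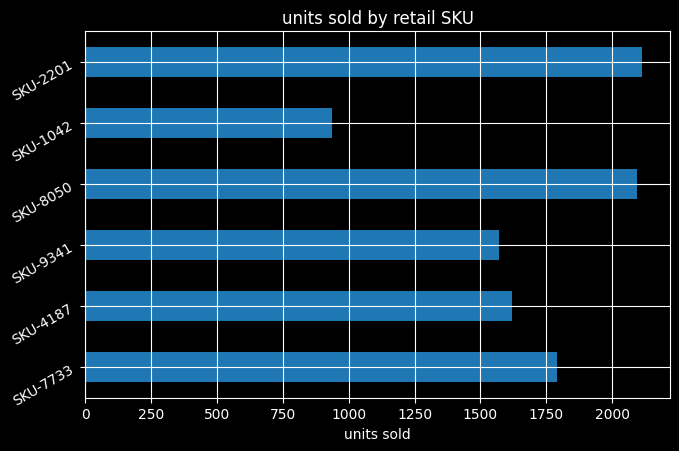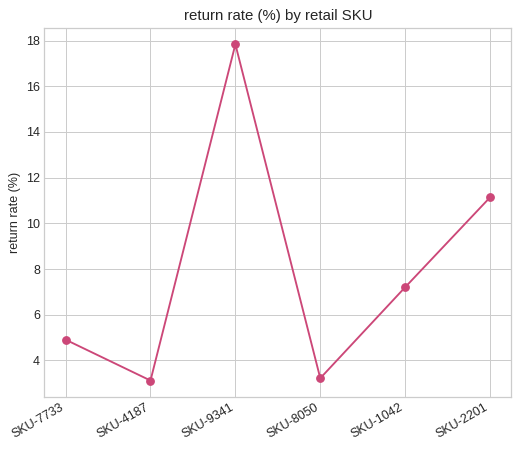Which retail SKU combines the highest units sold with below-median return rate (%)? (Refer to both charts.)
Chart 2 median return rate (%) ≈ 6; below-median retail SKUs: SKU-7733, SKU-4187, SKU-8050. Among those, SKU-8050 has the highest units sold (≈ 2000).

SKU-8050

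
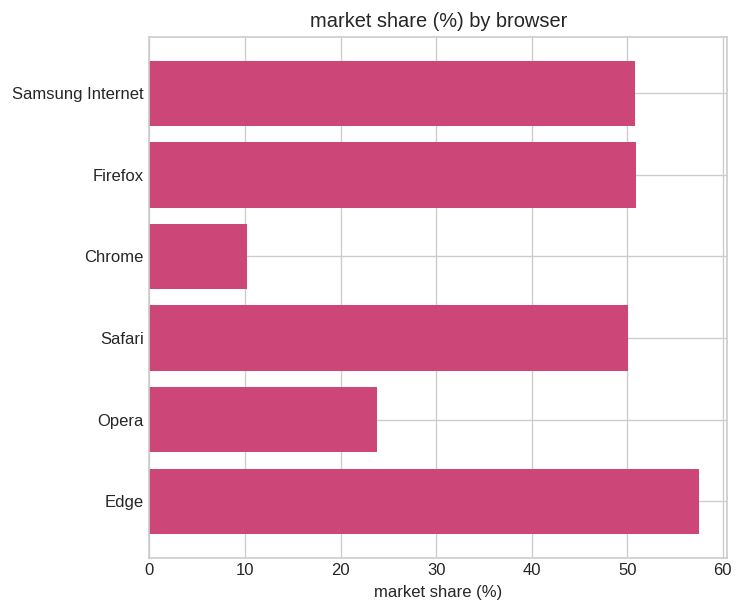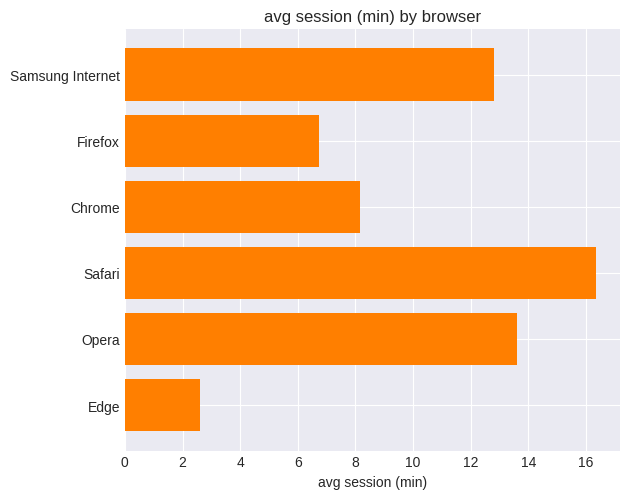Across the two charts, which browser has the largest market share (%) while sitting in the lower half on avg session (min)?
Edge

Chart 2 median avg session (min) ≈ 10; below-median browsers: Firefox, Chrome, Edge. Among those, Edge has the highest market share (%) (≈ 60).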